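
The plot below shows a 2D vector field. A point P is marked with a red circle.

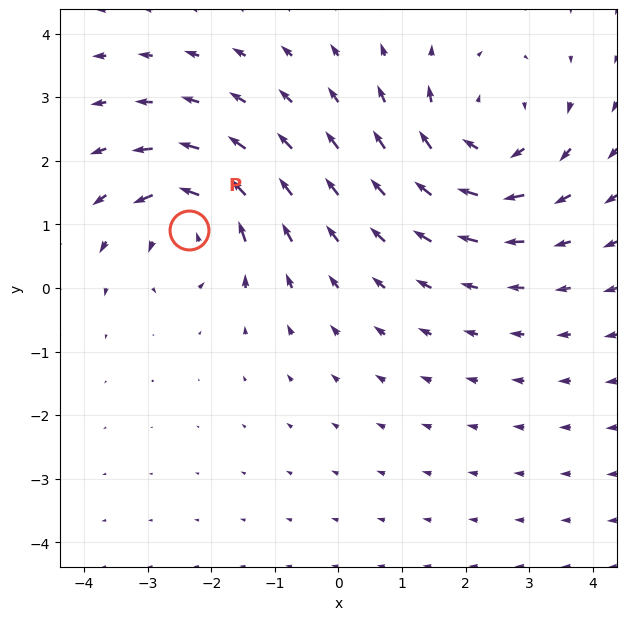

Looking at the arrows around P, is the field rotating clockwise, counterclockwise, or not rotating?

counterclockwise

Near P at (-2.3, 0.9) the arrows circulate counterclockwise. The curl (z-component) there is about +6; positive curl means counterclockwise rotation.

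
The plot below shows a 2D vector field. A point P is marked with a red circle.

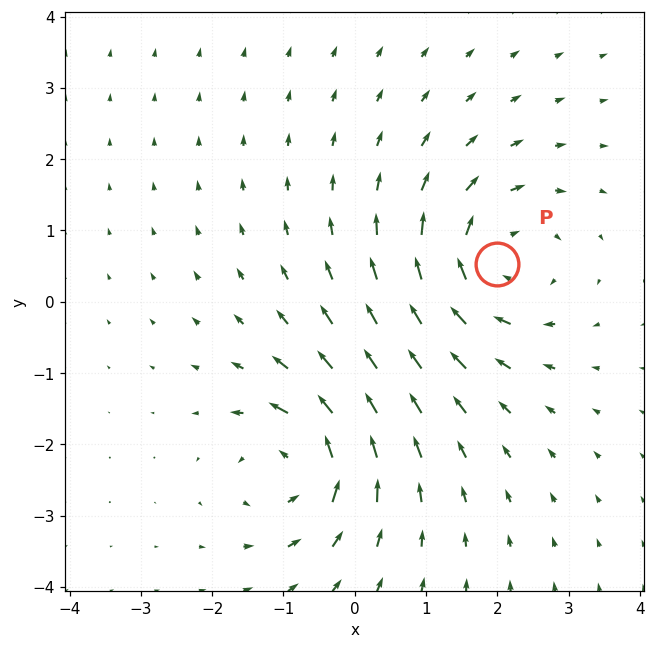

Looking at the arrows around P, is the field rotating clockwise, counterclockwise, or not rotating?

clockwise

Near P at (2.0, 0.5) the arrows circulate clockwise. The curl (z-component) there is about -4; negative curl means clockwise rotation.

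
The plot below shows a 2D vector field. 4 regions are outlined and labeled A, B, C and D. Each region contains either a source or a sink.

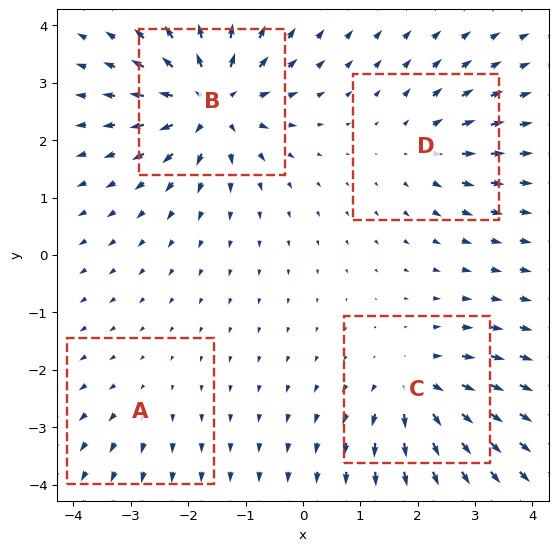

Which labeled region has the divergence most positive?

B

Divergence at each region's feature centre — A: about +2, B: about +8, C: about +6, D: about +4. Region B is most positive.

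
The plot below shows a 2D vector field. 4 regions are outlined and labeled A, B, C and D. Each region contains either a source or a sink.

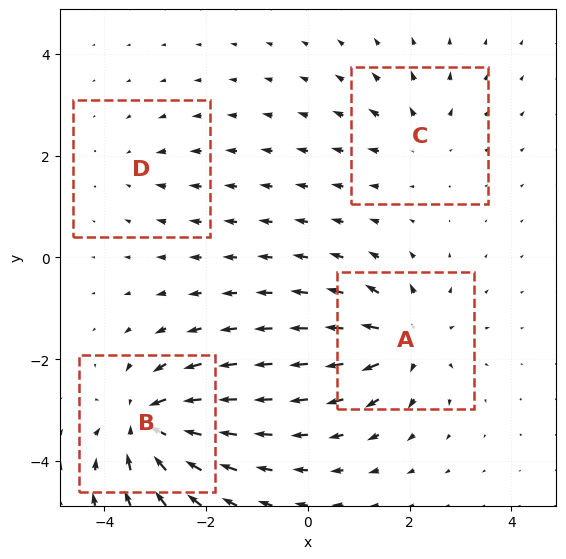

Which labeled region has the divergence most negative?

B

Divergence at each region's feature centre — A: about +6, B: about -7, C: about +4, D: about -2. Region B is most negative.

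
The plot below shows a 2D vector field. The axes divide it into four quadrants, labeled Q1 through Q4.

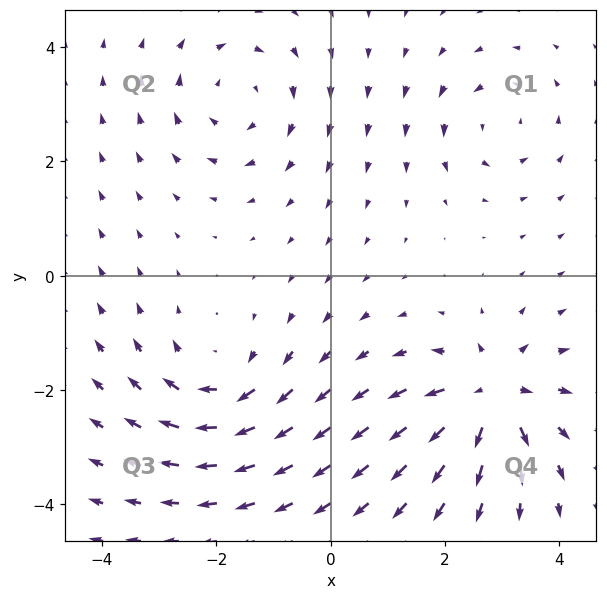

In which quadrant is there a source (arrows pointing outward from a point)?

The source sits at approximately (2.8, -2.1), which lies in quadrant Q4. The divergence there is about +6, positive as expected for a source.

Q4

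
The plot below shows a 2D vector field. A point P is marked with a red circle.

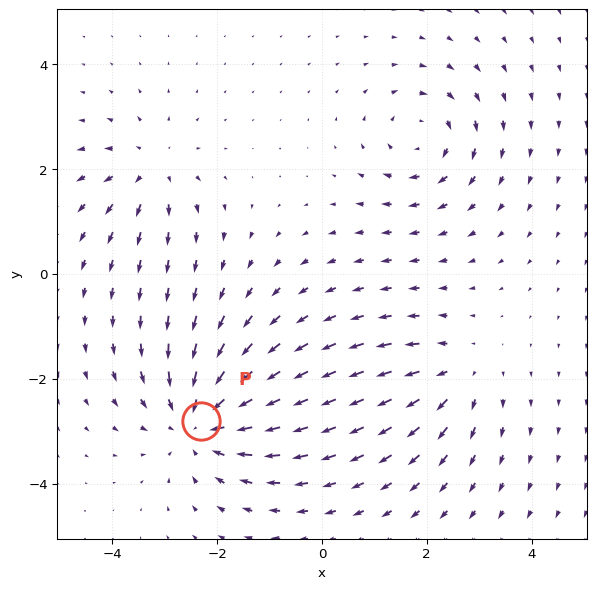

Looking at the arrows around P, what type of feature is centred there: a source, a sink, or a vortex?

sink

At P (-2.3, -2.8) the arrows converge inward. Divergence about -4, curl ≈0 — negative divergence with near-zero curl is a sink.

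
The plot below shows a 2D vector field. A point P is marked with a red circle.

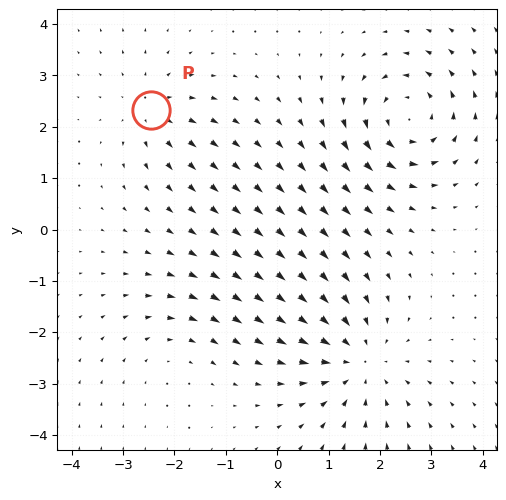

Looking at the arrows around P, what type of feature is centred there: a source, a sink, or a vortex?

source

At P (-2.5, 2.3) the arrows spread outward. Divergence about +3, curl ≈0 — positive divergence with near-zero curl is a source.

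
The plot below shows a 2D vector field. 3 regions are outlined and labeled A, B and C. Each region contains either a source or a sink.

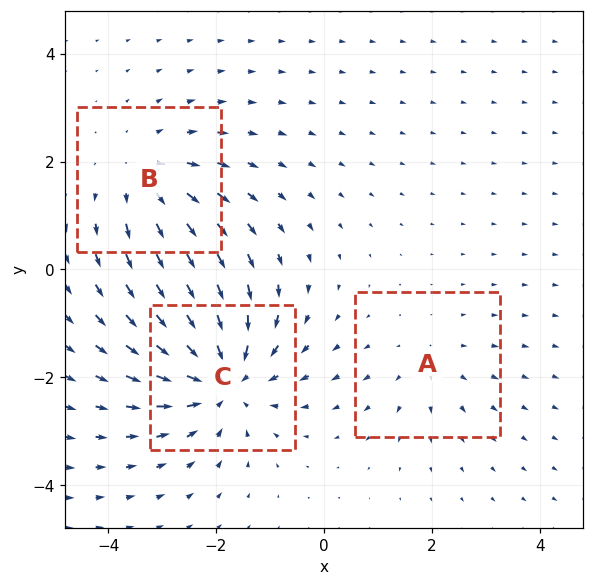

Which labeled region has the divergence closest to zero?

Divergence at each region's feature centre — A: about +2, B: about +3, C: about -4. Region A is closest to zero.

A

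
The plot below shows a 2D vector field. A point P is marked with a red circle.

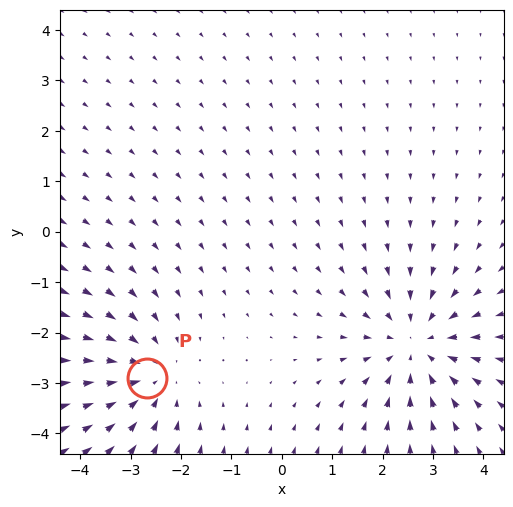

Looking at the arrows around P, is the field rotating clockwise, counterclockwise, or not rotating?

not rotating

Near P at (-2.7, -2.9) the arrows show no circulation. The curl there is ≈0.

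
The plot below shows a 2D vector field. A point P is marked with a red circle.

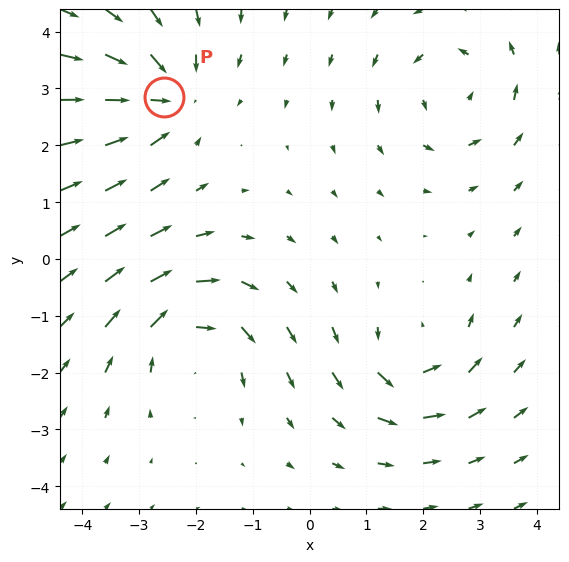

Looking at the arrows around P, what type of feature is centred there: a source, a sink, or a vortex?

sink

At P (-2.6, 2.9) the arrows converge inward. Divergence about -4, curl ≈0 — negative divergence with near-zero curl is a sink.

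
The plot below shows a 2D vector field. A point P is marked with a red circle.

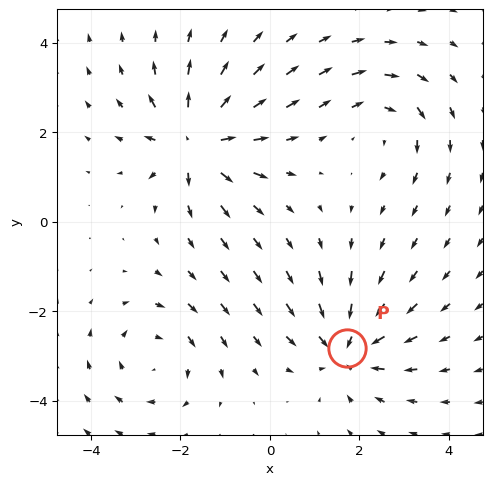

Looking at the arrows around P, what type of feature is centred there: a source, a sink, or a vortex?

At P (1.7, -2.8) the arrows converge inward. Divergence about -5, curl ≈0 — negative divergence with near-zero curl is a sink.

sink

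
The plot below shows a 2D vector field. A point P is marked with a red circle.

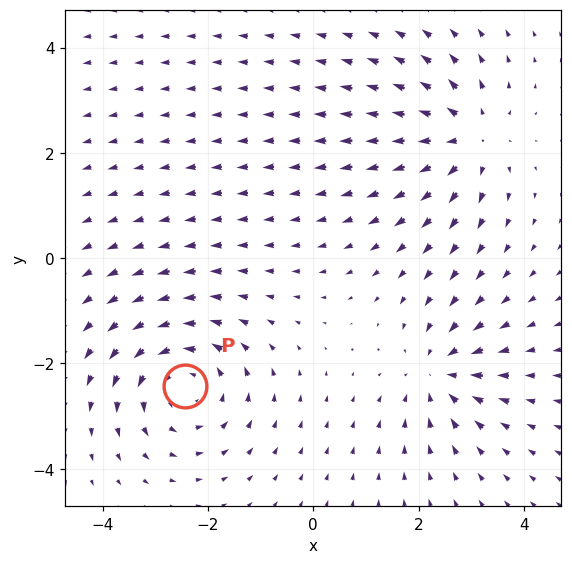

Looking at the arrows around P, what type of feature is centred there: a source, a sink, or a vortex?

At P (-2.4, -2.4) the arrows circulate counterclockwise. Divergence ≈0, curl about +4 — near-zero divergence with nonzero curl is a vortex.

vortex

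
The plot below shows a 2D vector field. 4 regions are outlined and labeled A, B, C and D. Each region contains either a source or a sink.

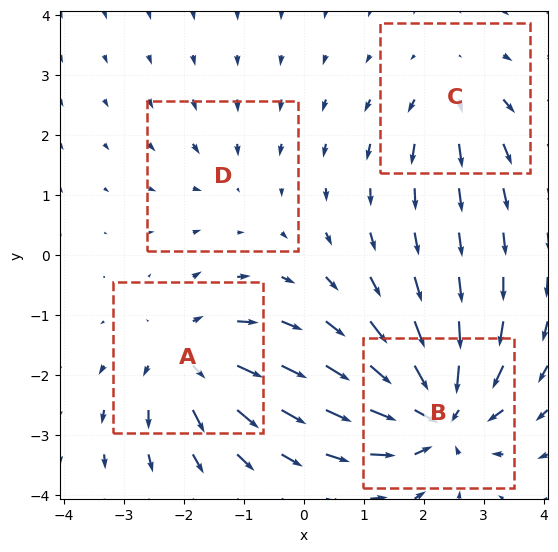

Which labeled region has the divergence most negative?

Divergence at each region's feature centre — A: about +5, B: about -8, C: about +4, D: about -2. Region B is most negative.

B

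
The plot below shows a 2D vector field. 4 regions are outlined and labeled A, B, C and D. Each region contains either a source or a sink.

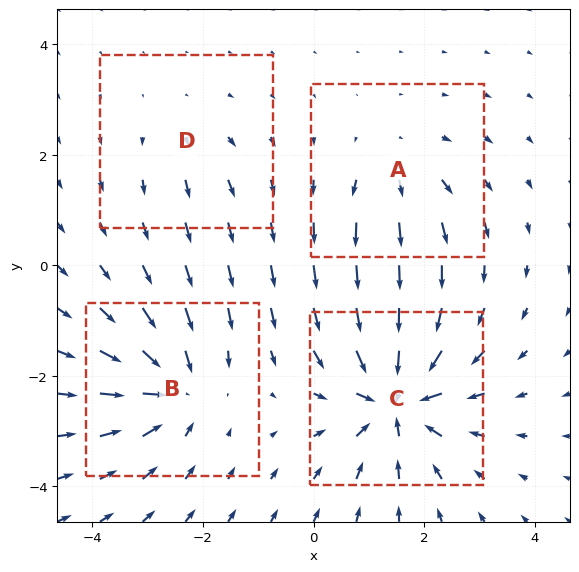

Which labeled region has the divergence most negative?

C

Divergence at each region's feature centre — A: about +4, B: about -6, C: about -8, D: about +2. Region C is most negative.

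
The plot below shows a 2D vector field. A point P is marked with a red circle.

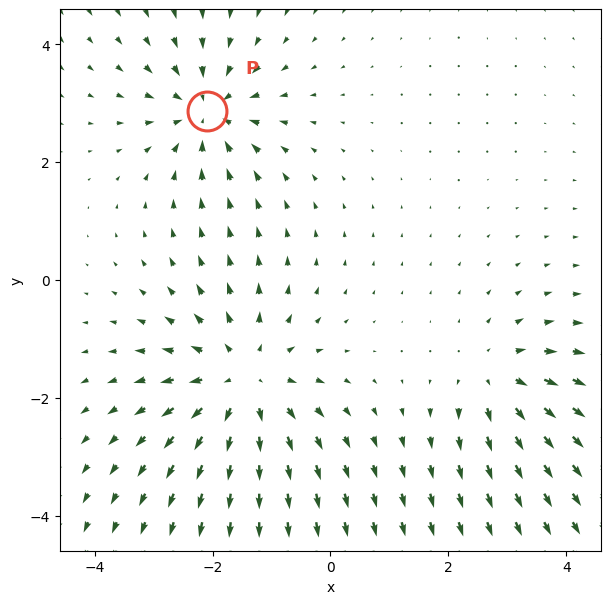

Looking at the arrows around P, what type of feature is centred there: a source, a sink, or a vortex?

sink

At P (-2.1, 2.9) the arrows converge inward. Divergence about -4, curl ≈0 — negative divergence with near-zero curl is a sink.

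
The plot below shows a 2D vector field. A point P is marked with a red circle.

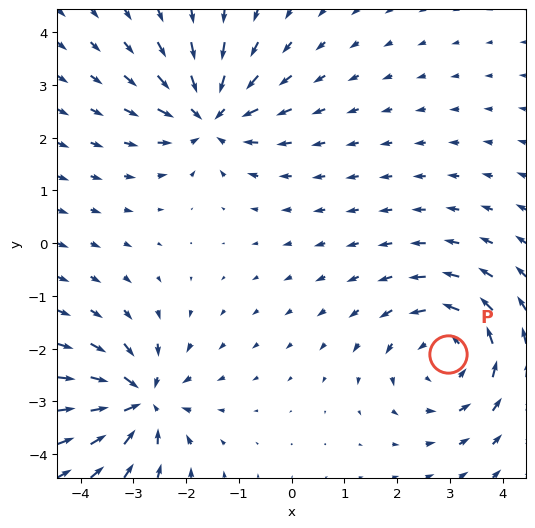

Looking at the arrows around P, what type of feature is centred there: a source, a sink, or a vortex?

vortex

At P (3.0, -2.1) the arrows circulate counterclockwise. Divergence ≈0, curl about +3 — near-zero divergence with nonzero curl is a vortex.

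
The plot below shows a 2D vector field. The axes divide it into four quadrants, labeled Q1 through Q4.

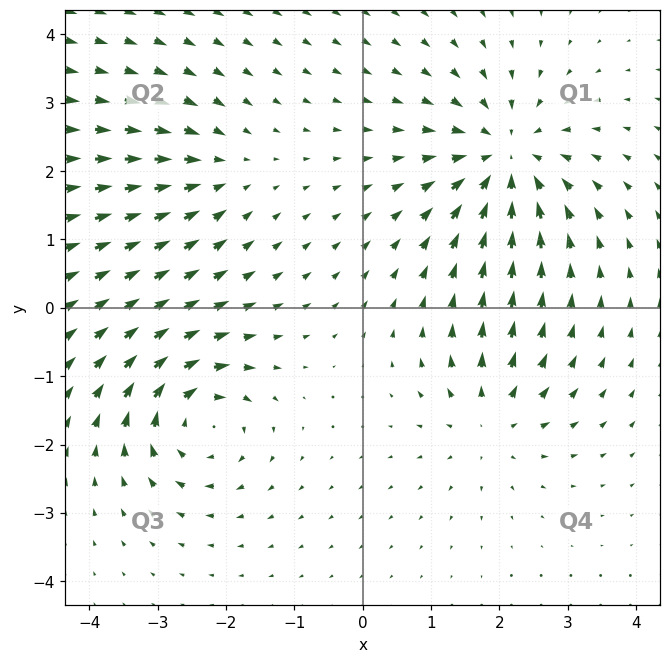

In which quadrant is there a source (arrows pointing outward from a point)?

Q4

The source sits at approximately (1.9, -1.6), which lies in quadrant Q4. The divergence there is about +4, positive as expected for a source.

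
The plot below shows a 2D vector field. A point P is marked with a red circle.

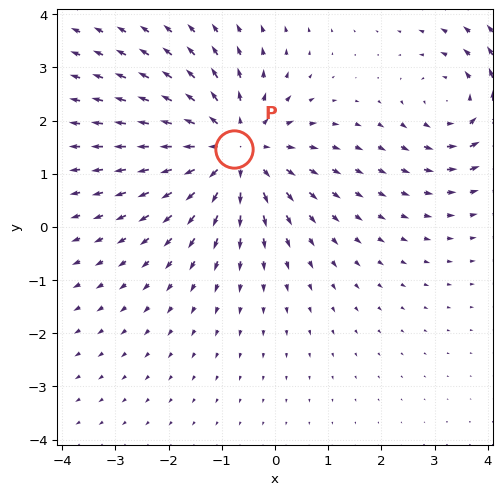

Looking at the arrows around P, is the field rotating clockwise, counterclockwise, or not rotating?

Near P at (-0.8, 1.5) the arrows show no circulation. The curl there is ≈0.

not rotating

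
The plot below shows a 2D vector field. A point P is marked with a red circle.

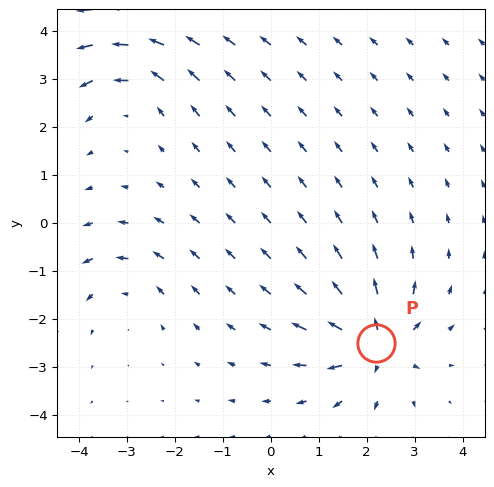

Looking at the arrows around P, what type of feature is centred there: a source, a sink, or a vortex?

source

At P (2.2, -2.5) the arrows spread outward. Divergence about +6, curl ≈0 — positive divergence with near-zero curl is a source.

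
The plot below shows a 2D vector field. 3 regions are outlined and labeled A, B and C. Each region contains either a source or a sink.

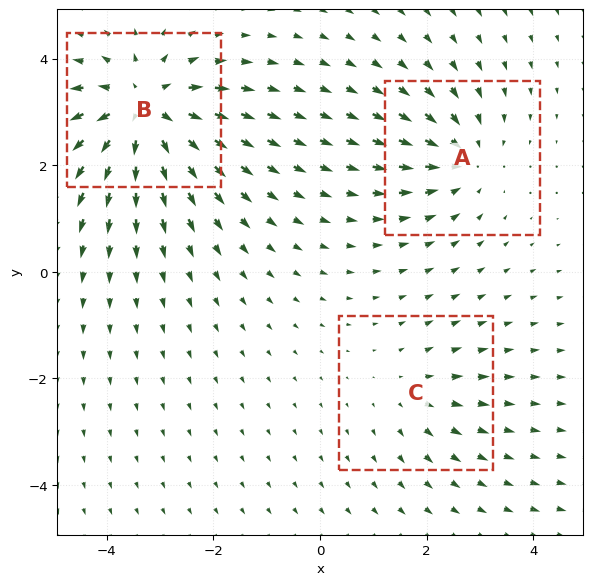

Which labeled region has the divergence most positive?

Divergence at each region's feature centre — A: about -3, B: about +5, C: about +2. Region B is most positive.

B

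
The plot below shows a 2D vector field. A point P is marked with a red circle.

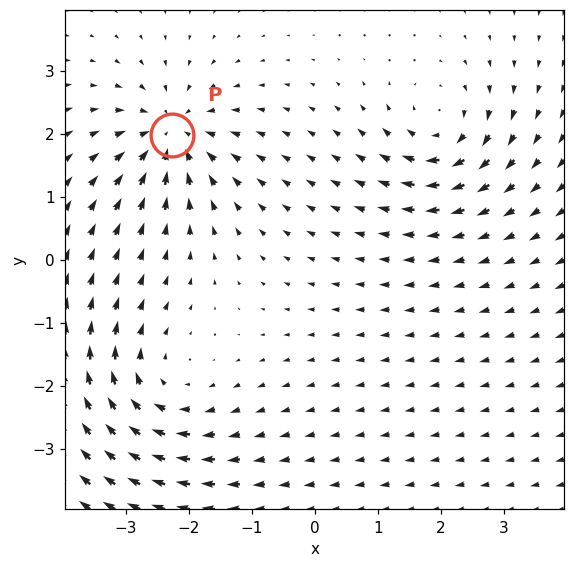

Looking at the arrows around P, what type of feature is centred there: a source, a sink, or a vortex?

sink

At P (-2.3, 2.0) the arrows converge inward. Divergence about -5, curl ≈0 — negative divergence with near-zero curl is a sink.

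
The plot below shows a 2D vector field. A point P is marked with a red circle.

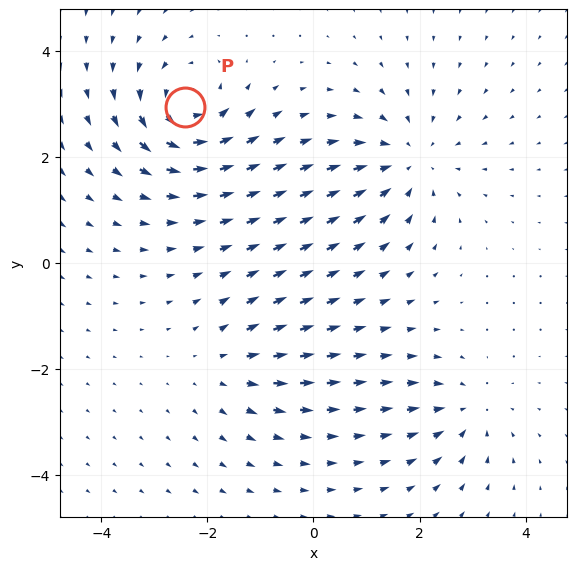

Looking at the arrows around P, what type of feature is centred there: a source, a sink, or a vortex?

vortex

At P (-2.4, 2.9) the arrows circulate counterclockwise. Divergence ≈0, curl about +6 — near-zero divergence with nonzero curl is a vortex.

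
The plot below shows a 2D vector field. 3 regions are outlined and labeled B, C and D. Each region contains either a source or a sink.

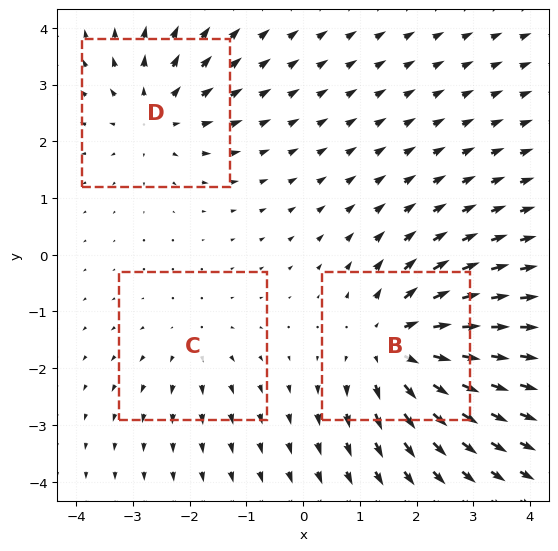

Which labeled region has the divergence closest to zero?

C

Divergence at each region's feature centre — B: about +5, C: about +2, D: about +3. Region C is closest to zero.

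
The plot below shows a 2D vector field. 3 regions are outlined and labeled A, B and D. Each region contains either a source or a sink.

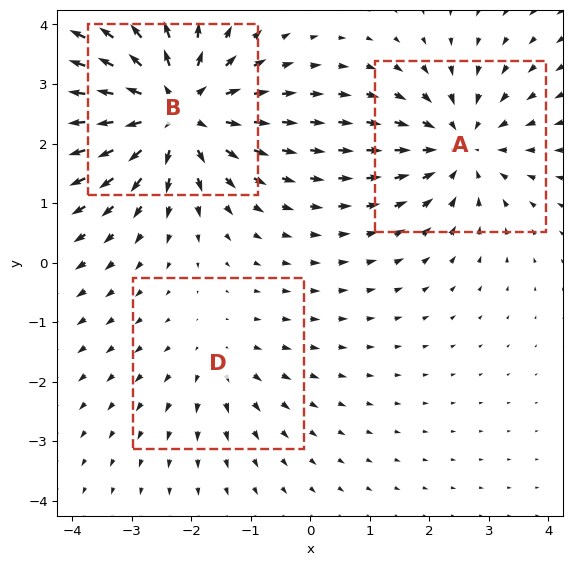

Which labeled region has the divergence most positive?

Divergence at each region's feature centre — A: about -3, B: about +5, D: about +2. Region B is most positive.

B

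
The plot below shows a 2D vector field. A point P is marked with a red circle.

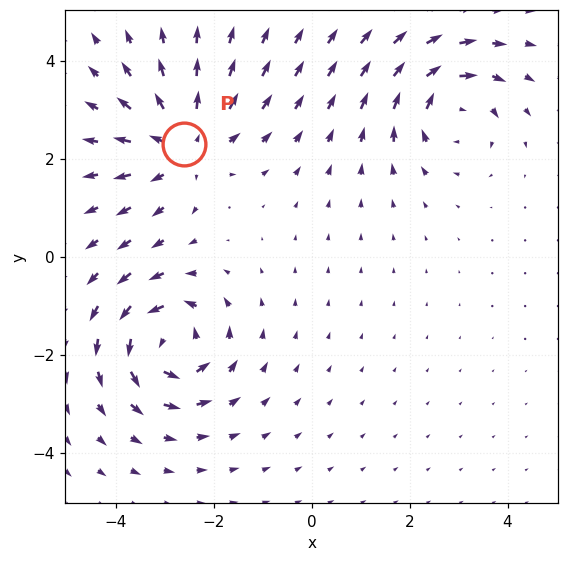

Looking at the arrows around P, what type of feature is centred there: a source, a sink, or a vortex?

source

At P (-2.6, 2.3) the arrows spread outward. Divergence about +4, curl ≈0 — positive divergence with near-zero curl is a source.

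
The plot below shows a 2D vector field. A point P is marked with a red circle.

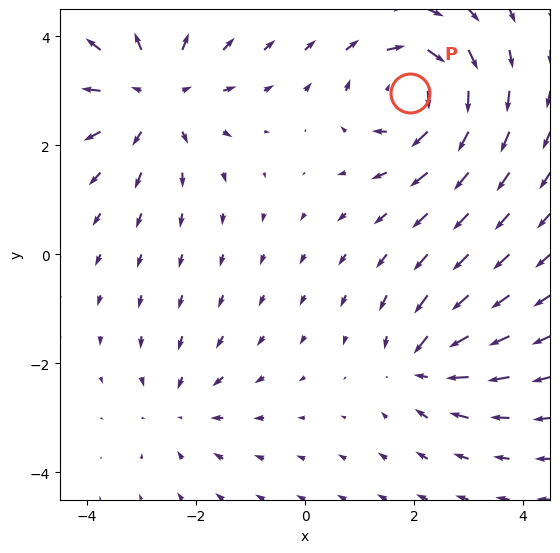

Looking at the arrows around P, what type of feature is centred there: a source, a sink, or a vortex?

vortex

At P (1.9, 3.0) the arrows circulate clockwise. Divergence ≈0, curl about -5 — near-zero divergence with nonzero curl is a vortex.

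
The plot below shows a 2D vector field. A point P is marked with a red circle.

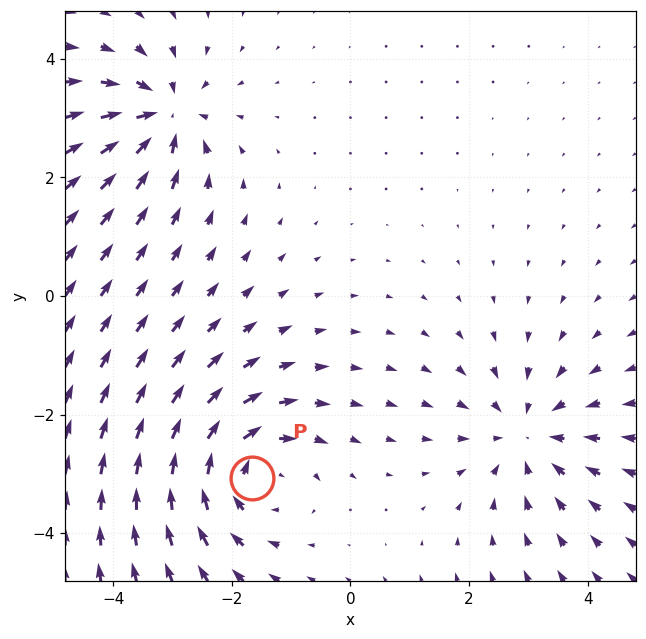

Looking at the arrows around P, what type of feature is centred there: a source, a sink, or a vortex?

At P (-1.7, -3.1) the arrows circulate clockwise. Divergence ≈0, curl about -4 — near-zero divergence with nonzero curl is a vortex.

vortex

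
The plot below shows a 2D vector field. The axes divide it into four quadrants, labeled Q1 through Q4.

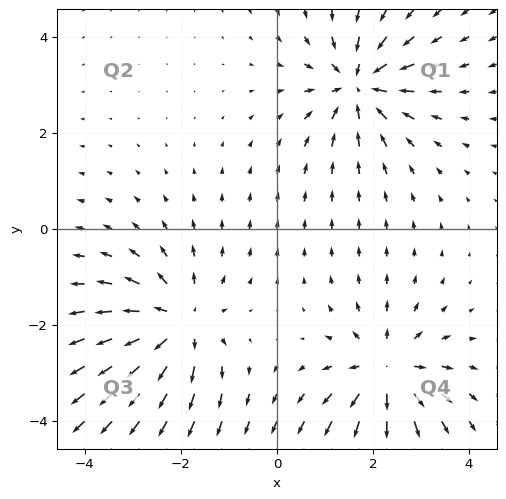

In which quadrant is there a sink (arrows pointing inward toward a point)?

Q1

The sink sits at approximately (1.7, 3.0), which lies in quadrant Q1. The divergence there is about -5, negative as expected for a sink.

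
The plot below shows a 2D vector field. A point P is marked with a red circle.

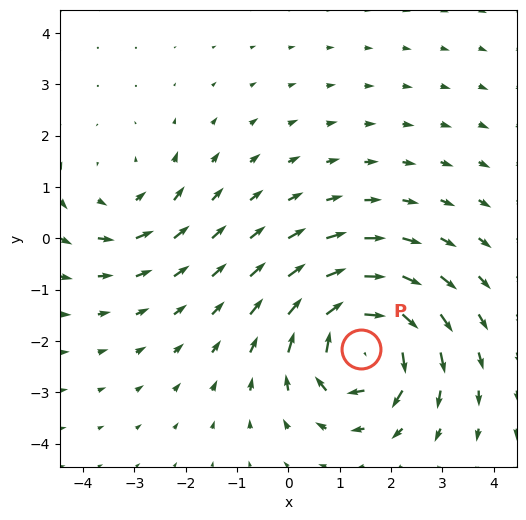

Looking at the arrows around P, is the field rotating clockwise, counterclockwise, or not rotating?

clockwise

Near P at (1.4, -2.2) the arrows circulate clockwise. The curl (z-component) there is about -6; negative curl means clockwise rotation.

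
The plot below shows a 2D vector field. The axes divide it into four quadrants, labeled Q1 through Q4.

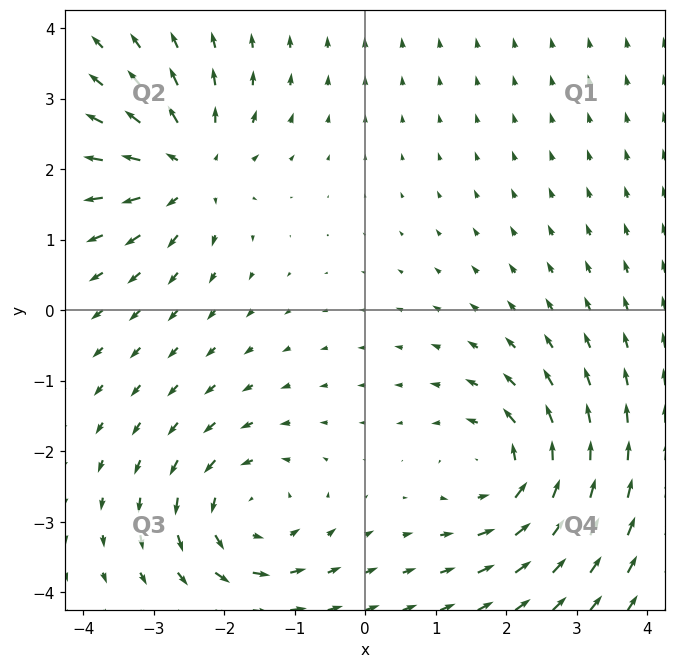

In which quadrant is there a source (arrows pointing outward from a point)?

The source sits at approximately (-2.5, 2.0), which lies in quadrant Q2. The divergence there is about +4, positive as expected for a source.

Q2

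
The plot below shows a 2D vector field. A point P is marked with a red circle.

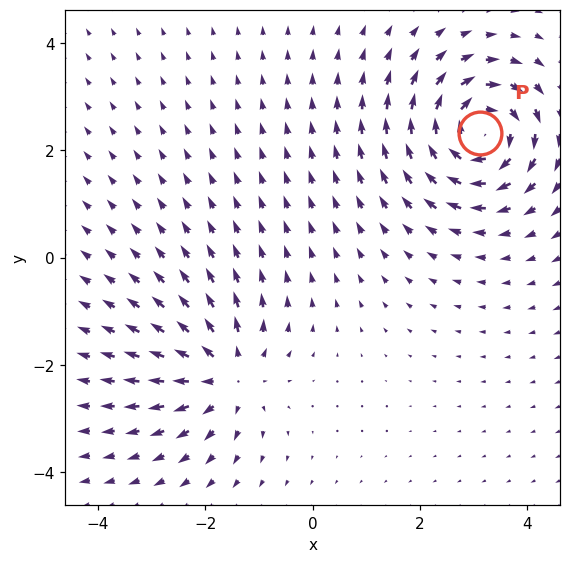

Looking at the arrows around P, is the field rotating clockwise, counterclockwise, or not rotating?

clockwise

Near P at (3.1, 2.3) the arrows circulate clockwise. The curl (z-component) there is about -5; negative curl means clockwise rotation.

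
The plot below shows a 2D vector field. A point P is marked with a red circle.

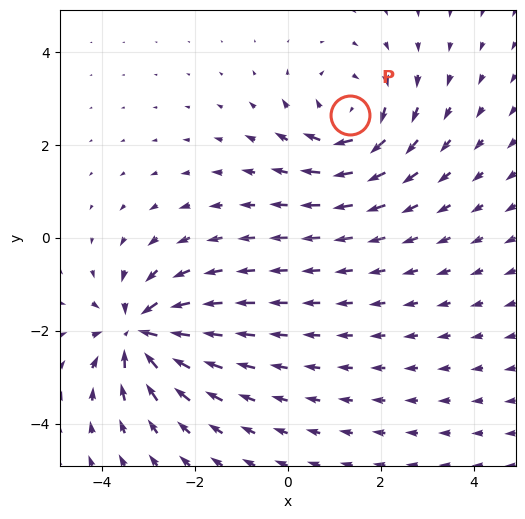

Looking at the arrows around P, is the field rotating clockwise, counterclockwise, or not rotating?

Near P at (1.3, 2.6) the arrows circulate clockwise. The curl (z-component) there is about -4; negative curl means clockwise rotation.

clockwise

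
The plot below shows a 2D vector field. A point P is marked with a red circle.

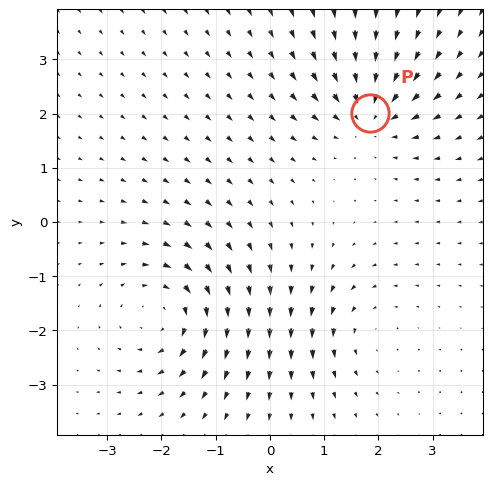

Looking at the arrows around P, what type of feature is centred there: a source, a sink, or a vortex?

At P (1.9, 2.0) the arrows converge inward. Divergence about -5, curl ≈0 — negative divergence with near-zero curl is a sink.

sink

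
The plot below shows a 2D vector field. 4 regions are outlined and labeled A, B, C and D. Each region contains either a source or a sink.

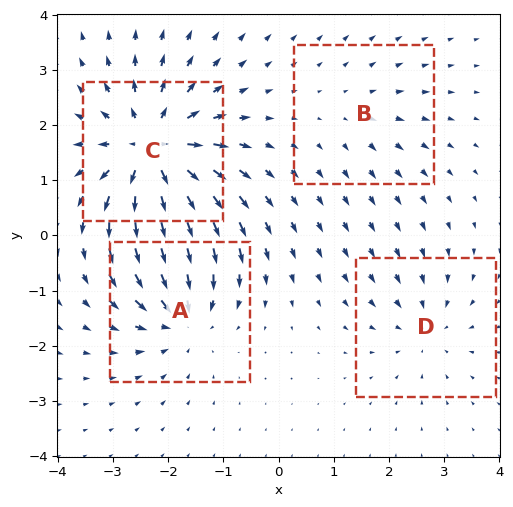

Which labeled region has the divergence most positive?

Divergence at each region's feature centre — A: about -5, B: about +2, C: about +8, D: about -3. Region C is most positive.

C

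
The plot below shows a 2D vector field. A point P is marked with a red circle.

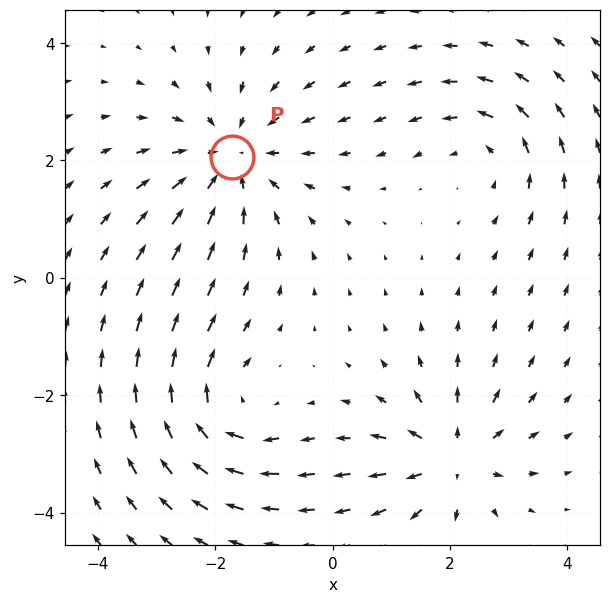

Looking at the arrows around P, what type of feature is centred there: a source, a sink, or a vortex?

sink

At P (-1.7, 2.1) the arrows converge inward. Divergence about -4, curl ≈0 — negative divergence with near-zero curl is a sink.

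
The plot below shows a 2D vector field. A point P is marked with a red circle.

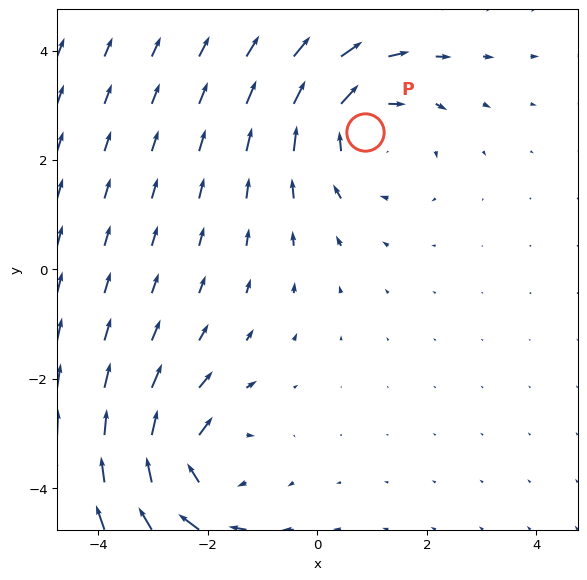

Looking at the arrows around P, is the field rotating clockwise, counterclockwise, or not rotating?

clockwise

Near P at (0.9, 2.5) the arrows circulate clockwise. The curl (z-component) there is about -4; negative curl means clockwise rotation.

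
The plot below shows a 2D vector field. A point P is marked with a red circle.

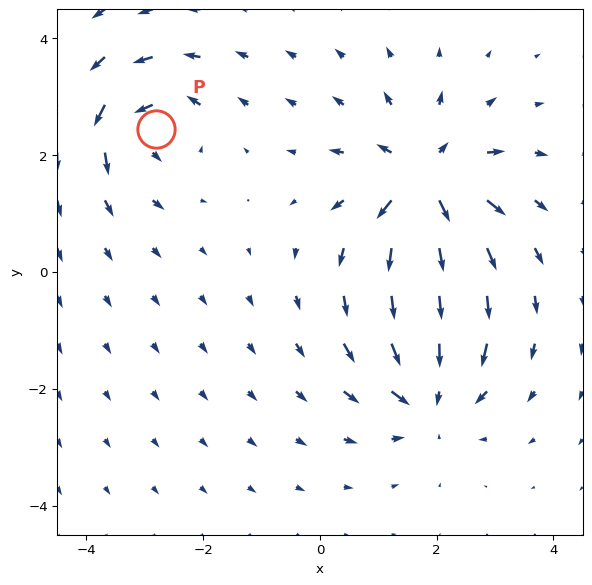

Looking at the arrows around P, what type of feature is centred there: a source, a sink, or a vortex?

vortex

At P (-2.8, 2.4) the arrows circulate counterclockwise. Divergence ≈0, curl about +4 — near-zero divergence with nonzero curl is a vortex.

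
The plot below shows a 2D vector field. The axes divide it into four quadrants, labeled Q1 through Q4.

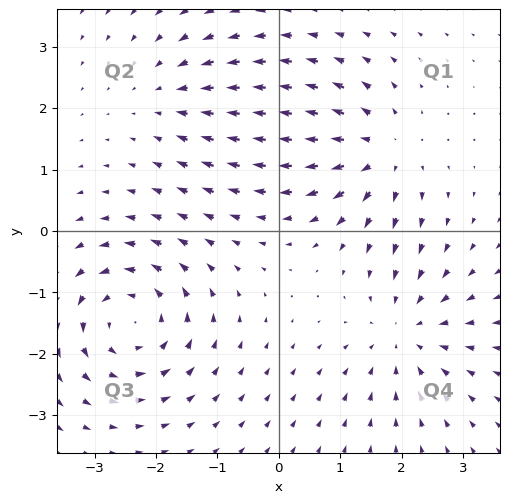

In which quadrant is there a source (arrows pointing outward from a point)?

Q1

The source sits at approximately (1.7, 1.3), which lies in quadrant Q1. The divergence there is about +4, positive as expected for a source.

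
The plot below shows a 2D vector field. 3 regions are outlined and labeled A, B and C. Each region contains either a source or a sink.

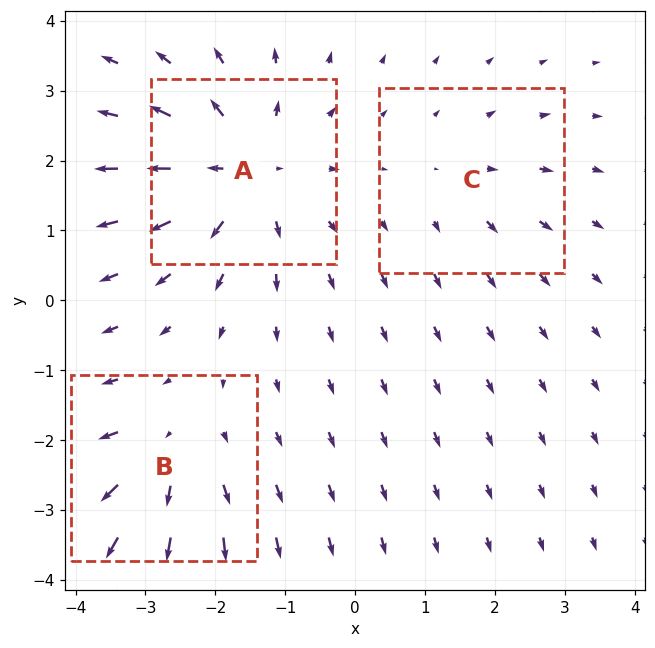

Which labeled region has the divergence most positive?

A

Divergence at each region's feature centre — A: about +4, B: about +3, C: about +2. Region A is most positive.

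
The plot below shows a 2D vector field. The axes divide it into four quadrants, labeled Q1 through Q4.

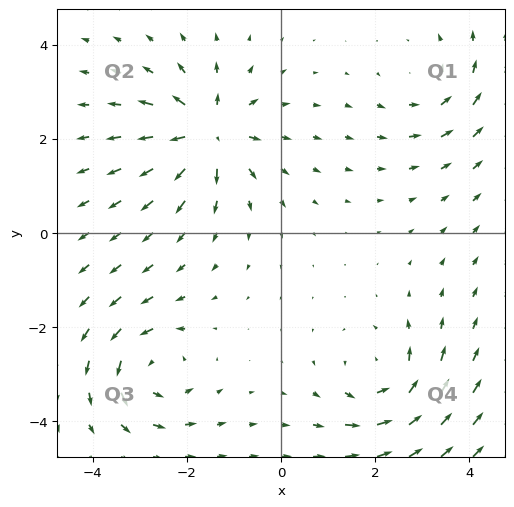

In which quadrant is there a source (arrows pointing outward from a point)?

The source sits at approximately (-1.5, 2.1), which lies in quadrant Q2. The divergence there is about +7, positive as expected for a source.

Q2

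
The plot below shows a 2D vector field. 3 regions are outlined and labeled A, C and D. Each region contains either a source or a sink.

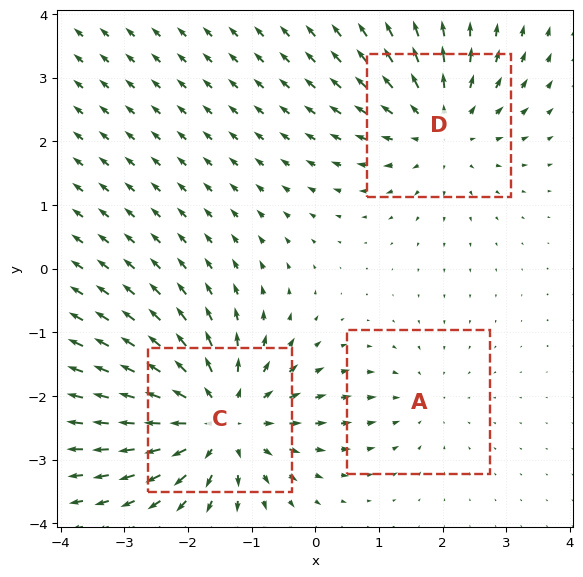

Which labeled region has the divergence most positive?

C

Divergence at each region's feature centre — A: about -2, C: about +5, D: about +3. Region C is most positive.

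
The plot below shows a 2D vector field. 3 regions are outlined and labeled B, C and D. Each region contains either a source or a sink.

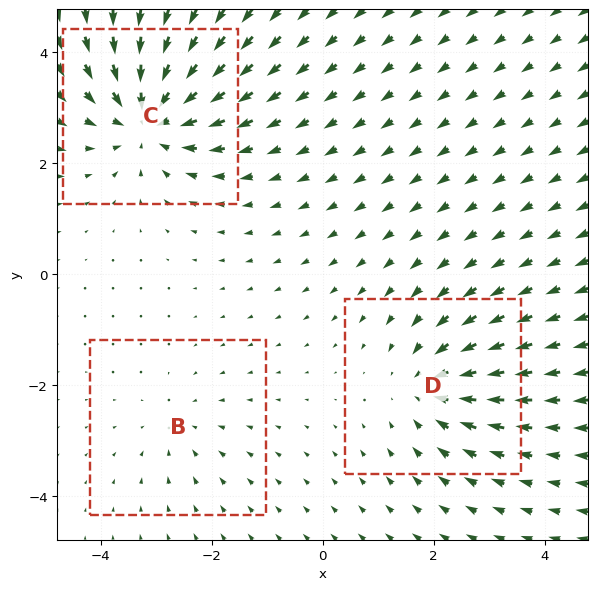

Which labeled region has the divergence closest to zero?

Divergence at each region's feature centre — B: about -2, C: about -5, D: about -3. Region B is closest to zero.

B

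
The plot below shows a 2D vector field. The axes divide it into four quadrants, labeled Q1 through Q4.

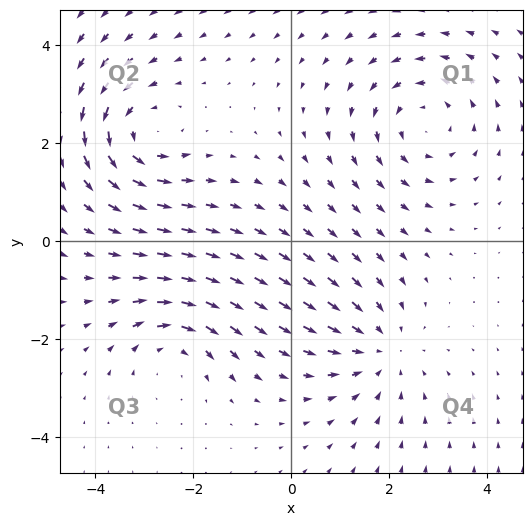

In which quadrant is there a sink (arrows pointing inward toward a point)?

Q4

The sink sits at approximately (1.8, -2.2), which lies in quadrant Q4. The divergence there is about -4, negative as expected for a sink.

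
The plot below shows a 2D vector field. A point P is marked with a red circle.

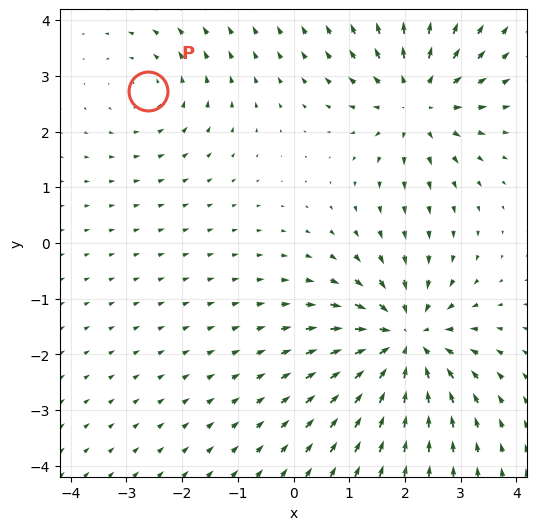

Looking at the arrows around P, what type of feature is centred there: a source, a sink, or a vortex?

At P (-2.6, 2.7) the arrows circulate counterclockwise. Divergence ≈0, curl about +2 — near-zero divergence with nonzero curl is a vortex.

vortex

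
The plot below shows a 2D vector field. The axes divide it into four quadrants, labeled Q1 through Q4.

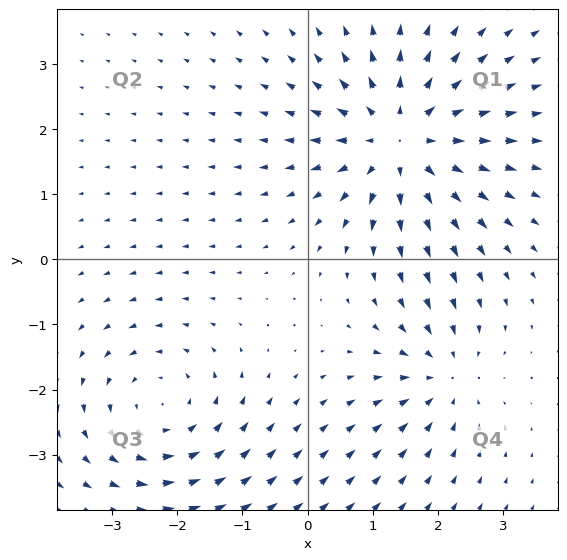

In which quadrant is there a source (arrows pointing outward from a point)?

Q1

The source sits at approximately (1.4, 1.8), which lies in quadrant Q1. The divergence there is about +5, positive as expected for a source.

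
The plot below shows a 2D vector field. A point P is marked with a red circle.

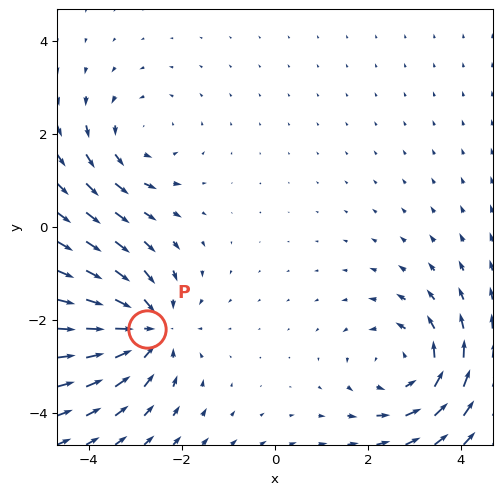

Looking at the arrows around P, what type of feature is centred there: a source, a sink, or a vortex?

sink

At P (-2.8, -2.2) the arrows converge inward. Divergence about -4, curl ≈0 — negative divergence with near-zero curl is a sink.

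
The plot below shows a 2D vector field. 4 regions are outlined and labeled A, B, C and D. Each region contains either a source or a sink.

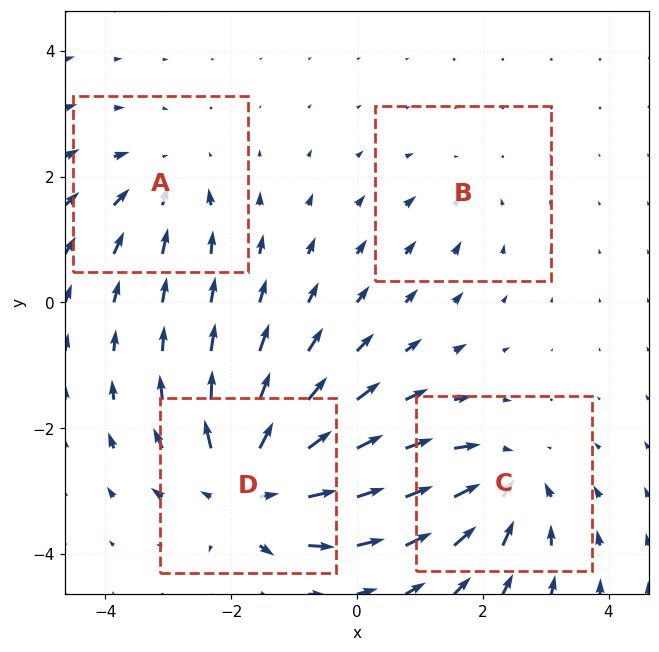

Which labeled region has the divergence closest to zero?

B

Divergence at each region's feature centre — A: about -4, B: about -2, C: about -5, D: about +7. Region B is closest to zero.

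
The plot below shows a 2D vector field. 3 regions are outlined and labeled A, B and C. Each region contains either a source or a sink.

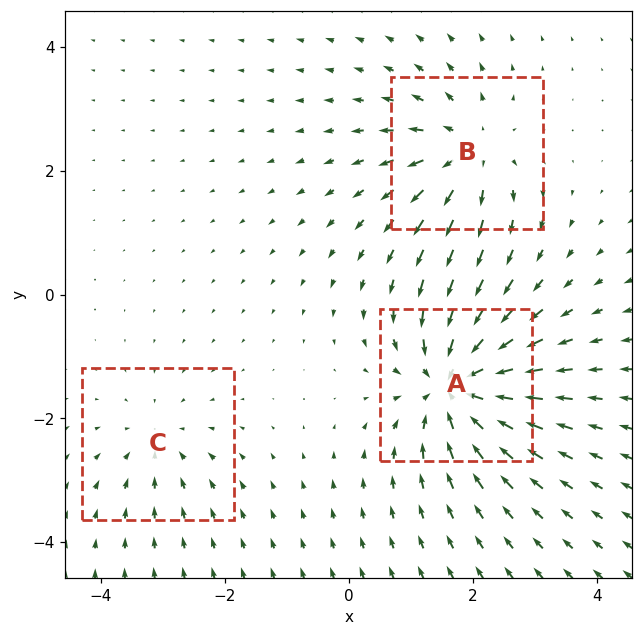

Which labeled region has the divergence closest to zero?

Divergence at each region's feature centre — A: about -6, B: about +4, C: about -2. Region C is closest to zero.

C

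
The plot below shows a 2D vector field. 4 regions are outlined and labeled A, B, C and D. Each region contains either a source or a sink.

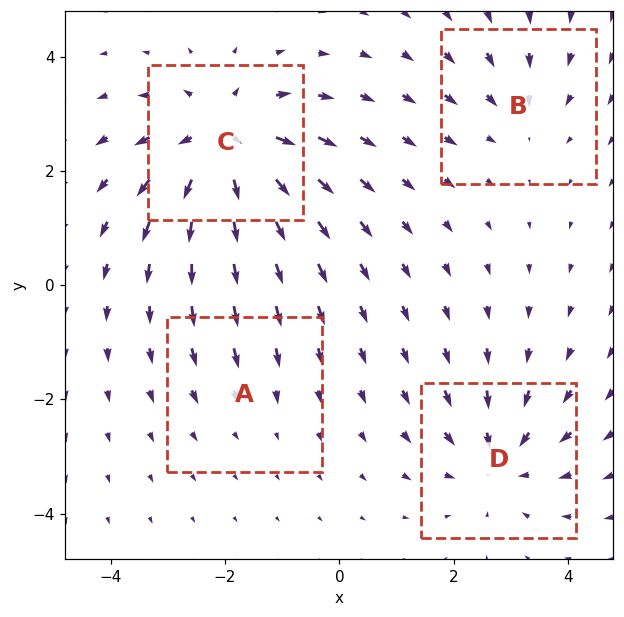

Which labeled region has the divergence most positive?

Divergence at each region's feature centre — A: about -2, B: about -3, C: about +7, D: about -5. Region C is most positive.

C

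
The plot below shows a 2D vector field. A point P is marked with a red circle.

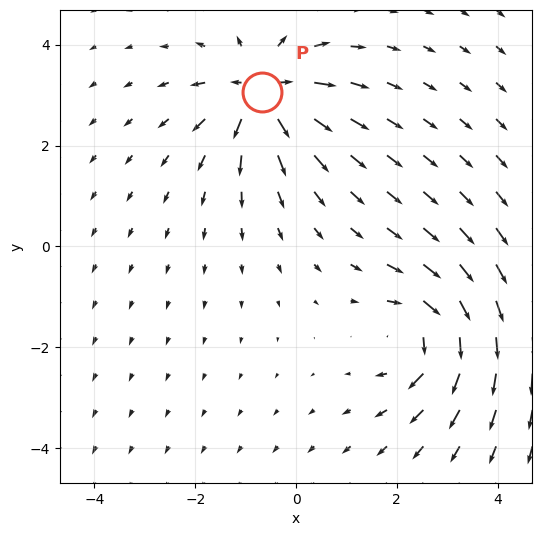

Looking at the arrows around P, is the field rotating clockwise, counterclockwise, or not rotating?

Near P at (-0.7, 3.1) the arrows show no circulation. The curl there is ≈0.

not rotating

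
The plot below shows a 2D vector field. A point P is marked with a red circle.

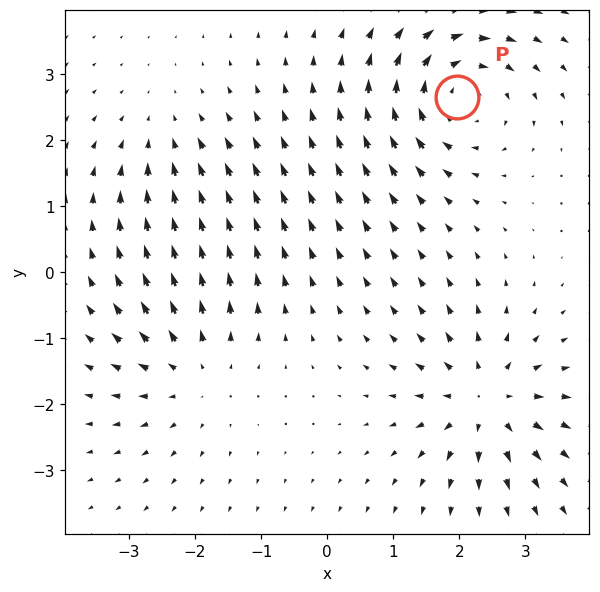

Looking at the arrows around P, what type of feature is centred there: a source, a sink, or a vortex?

At P (2.0, 2.7) the arrows circulate clockwise. Divergence ≈0, curl about -5 — near-zero divergence with nonzero curl is a vortex.

vortex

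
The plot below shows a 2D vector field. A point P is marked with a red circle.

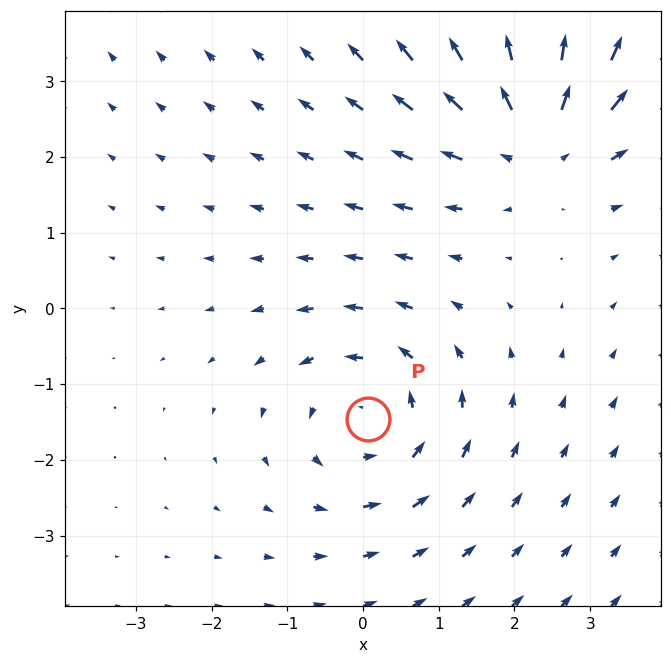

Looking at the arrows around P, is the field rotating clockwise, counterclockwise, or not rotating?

counterclockwise

Near P at (0.1, -1.5) the arrows circulate counterclockwise. The curl (z-component) there is about +4; positive curl means counterclockwise rotation.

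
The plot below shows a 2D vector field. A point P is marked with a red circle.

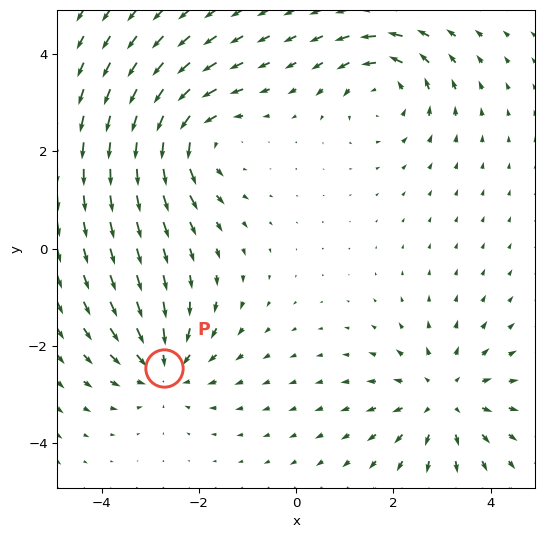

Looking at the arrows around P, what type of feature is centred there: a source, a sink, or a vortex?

At P (-2.7, -2.5) the arrows converge inward. Divergence about -3, curl ≈0 — negative divergence with near-zero curl is a sink.

sink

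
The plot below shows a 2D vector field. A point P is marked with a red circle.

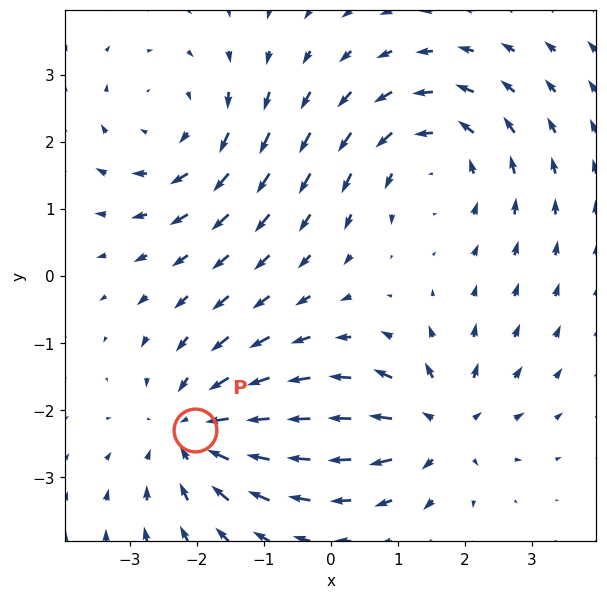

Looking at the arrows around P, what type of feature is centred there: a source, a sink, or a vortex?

sink

At P (-2.0, -2.3) the arrows converge inward. Divergence about -4, curl ≈0 — negative divergence with near-zero curl is a sink.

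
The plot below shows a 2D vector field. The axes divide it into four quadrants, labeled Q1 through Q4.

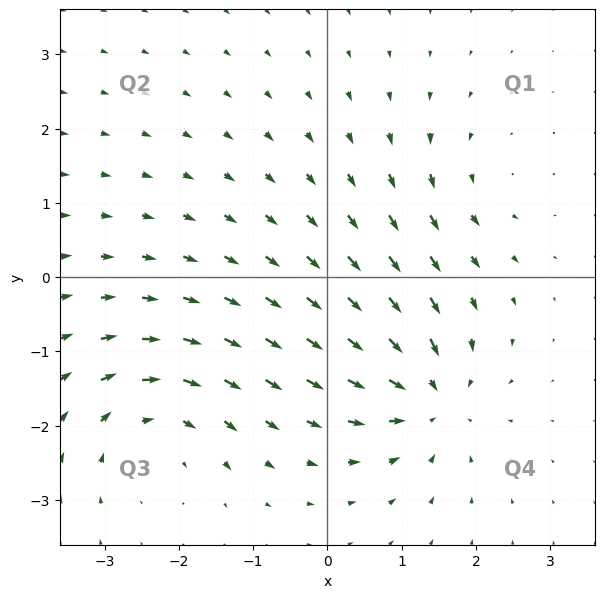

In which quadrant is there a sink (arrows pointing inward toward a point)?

The sink sits at approximately (1.4, -1.6), which lies in quadrant Q4. The divergence there is about -7, negative as expected for a sink.

Q4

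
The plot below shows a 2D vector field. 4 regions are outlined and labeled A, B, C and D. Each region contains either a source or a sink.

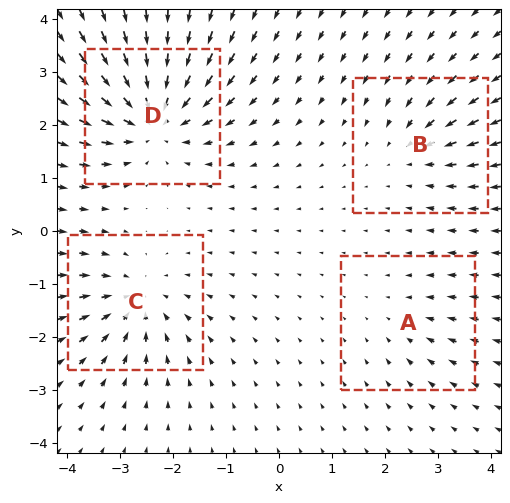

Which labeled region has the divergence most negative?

D

Divergence at each region's feature centre — A: about -2, B: about -4, C: about -5, D: about -8. Region D is most negative.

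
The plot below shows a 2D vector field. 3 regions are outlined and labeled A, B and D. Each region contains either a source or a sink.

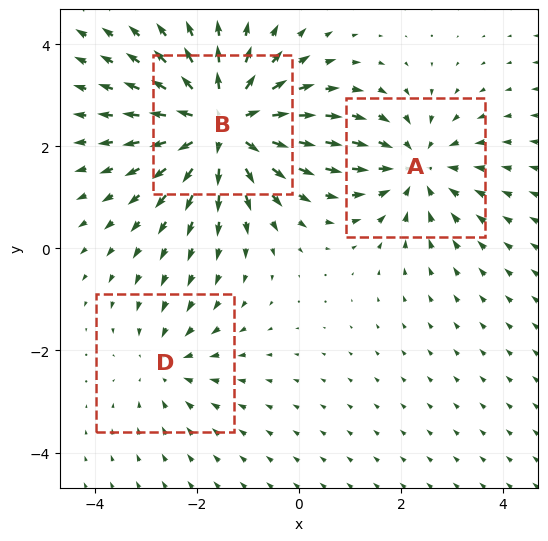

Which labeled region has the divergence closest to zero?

D

Divergence at each region's feature centre — A: about -3, B: about +5, D: about -2. Region D is closest to zero.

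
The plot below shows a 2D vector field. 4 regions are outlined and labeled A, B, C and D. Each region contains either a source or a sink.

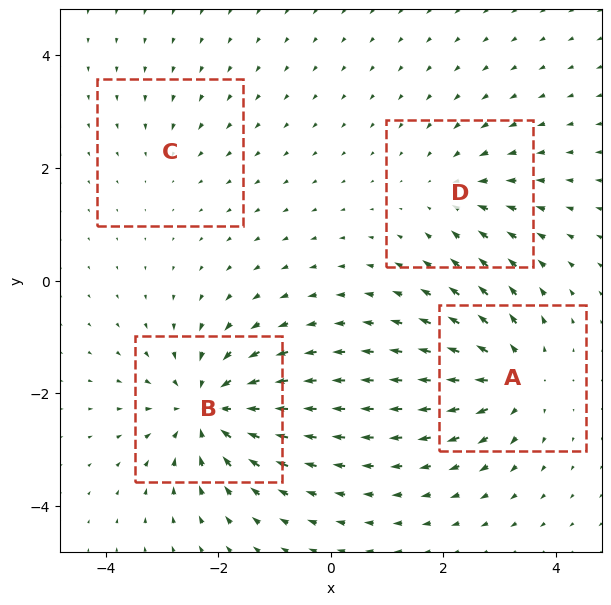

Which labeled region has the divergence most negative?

B

Divergence at each region's feature centre — A: about +6, B: about -7, C: about -2, D: about -3. Region B is most negative.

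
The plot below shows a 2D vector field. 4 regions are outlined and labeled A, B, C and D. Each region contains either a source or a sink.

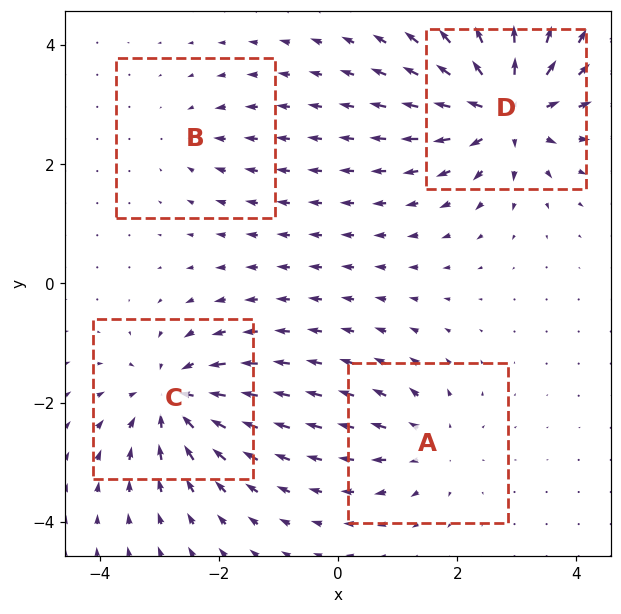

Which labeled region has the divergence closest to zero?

B

Divergence at each region's feature centre — A: about +4, B: about -2, C: about -6, D: about +8. Region B is closest to zero.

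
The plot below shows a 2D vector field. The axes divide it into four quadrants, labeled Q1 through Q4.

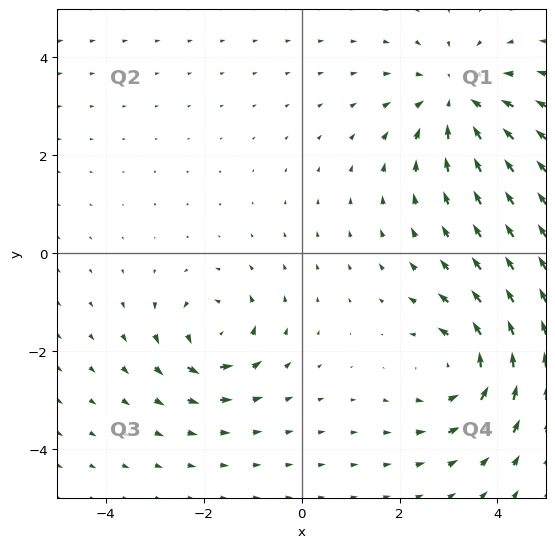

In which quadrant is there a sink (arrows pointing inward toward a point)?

Q1

The sink sits at approximately (3.2, 3.1), which lies in quadrant Q1. The divergence there is about -3, negative as expected for a sink.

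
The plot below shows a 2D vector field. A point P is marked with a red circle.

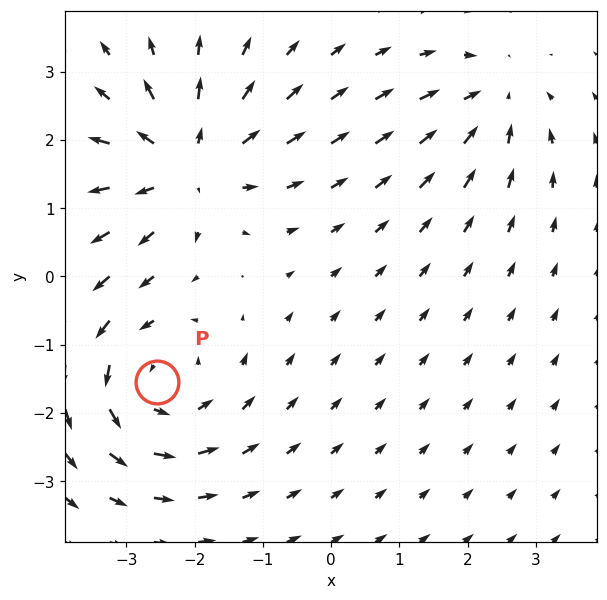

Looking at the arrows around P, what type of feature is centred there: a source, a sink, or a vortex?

vortex

At P (-2.6, -1.5) the arrows circulate counterclockwise. Divergence ≈0, curl about +4 — near-zero divergence with nonzero curl is a vortex.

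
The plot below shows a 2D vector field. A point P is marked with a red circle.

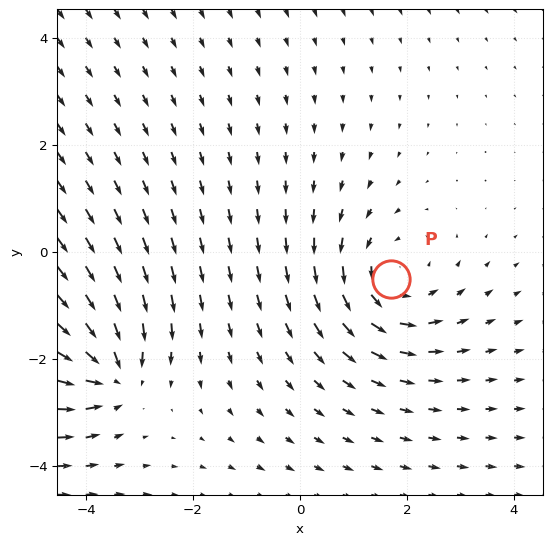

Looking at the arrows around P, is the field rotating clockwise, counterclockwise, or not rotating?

counterclockwise

Near P at (1.7, -0.5) the arrows circulate counterclockwise. The curl (z-component) there is about +3; positive curl means counterclockwise rotation.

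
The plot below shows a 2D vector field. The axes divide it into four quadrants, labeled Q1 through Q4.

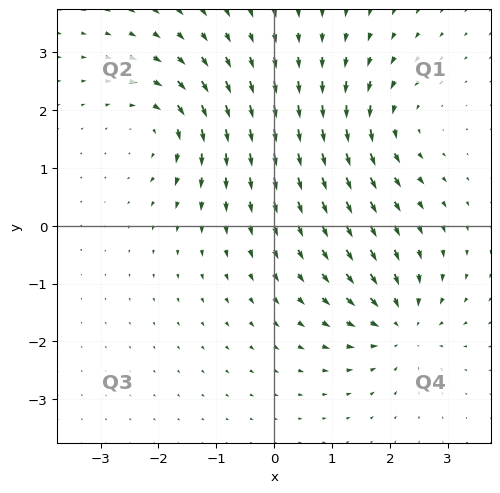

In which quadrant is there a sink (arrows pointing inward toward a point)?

The sink sits at approximately (2.2, -1.7), which lies in quadrant Q4. The divergence there is about -4, negative as expected for a sink.

Q4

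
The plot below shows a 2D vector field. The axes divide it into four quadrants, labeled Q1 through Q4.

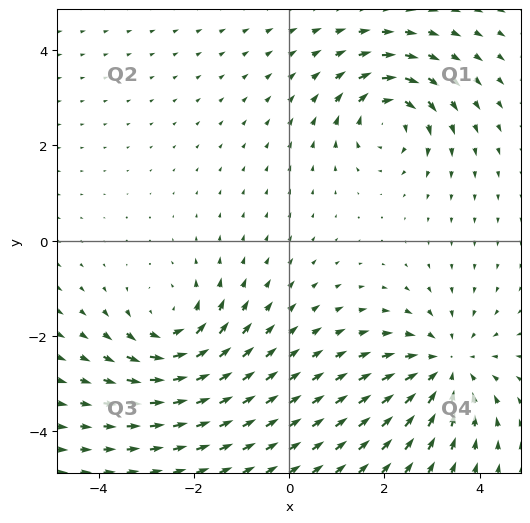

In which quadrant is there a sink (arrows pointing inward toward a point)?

The sink sits at approximately (3.3, -2.6), which lies in quadrant Q4. The divergence there is about -3, negative as expected for a sink.

Q4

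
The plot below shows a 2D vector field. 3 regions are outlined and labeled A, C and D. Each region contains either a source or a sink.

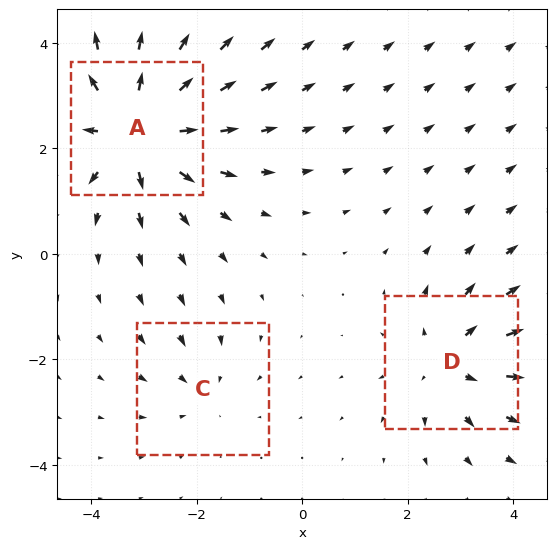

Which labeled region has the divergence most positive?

A

Divergence at each region's feature centre — A: about +5, C: about -2, D: about +3. Region A is most positive.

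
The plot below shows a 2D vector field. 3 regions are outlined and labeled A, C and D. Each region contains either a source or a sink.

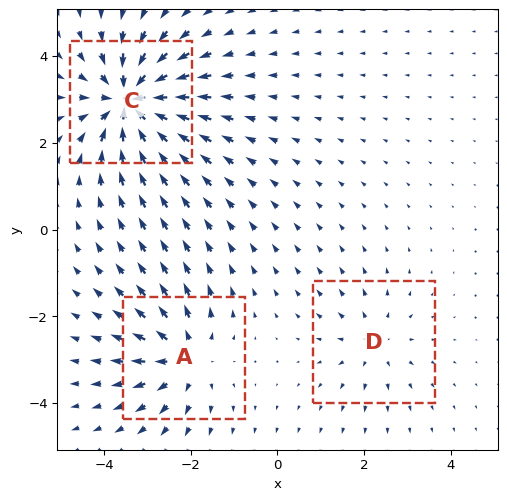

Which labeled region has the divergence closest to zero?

D

Divergence at each region's feature centre — A: about +4, C: about -6, D: about +2. Region D is closest to zero.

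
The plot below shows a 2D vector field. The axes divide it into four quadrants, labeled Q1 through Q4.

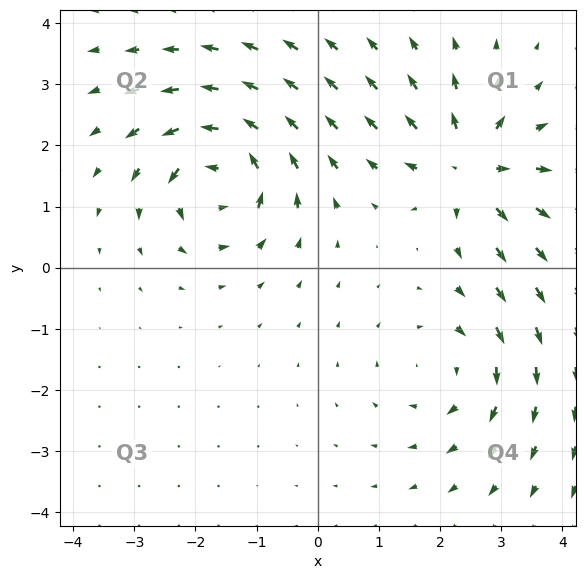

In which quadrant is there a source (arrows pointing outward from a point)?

The source sits at approximately (2.5, 1.7), which lies in quadrant Q1. The divergence there is about +6, positive as expected for a source.

Q1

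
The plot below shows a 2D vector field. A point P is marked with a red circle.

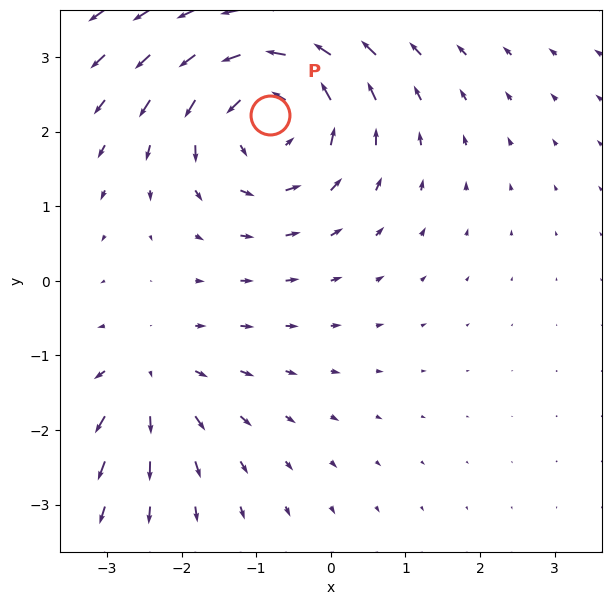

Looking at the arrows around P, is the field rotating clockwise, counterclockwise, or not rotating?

Near P at (-0.8, 2.2) the arrows circulate counterclockwise. The curl (z-component) there is about +5; positive curl means counterclockwise rotation.

counterclockwise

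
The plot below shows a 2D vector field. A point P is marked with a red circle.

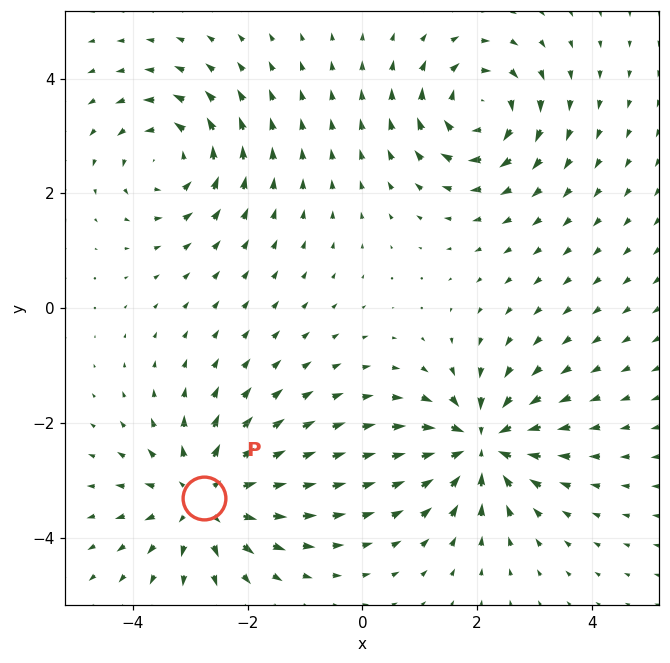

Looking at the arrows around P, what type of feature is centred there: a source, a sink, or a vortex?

At P (-2.8, -3.3) the arrows spread outward. Divergence about +5, curl ≈0 — positive divergence with near-zero curl is a source.

source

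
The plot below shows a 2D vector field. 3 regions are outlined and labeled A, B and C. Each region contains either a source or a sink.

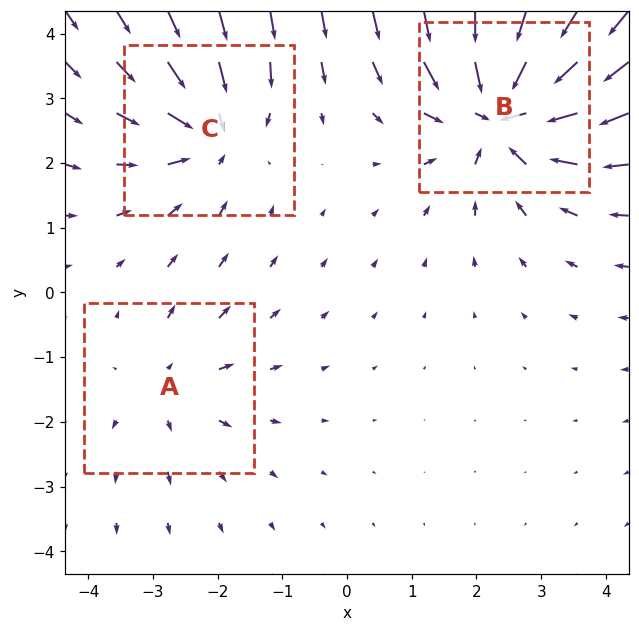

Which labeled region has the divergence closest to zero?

A

Divergence at each region's feature centre — A: about +2, B: about -5, C: about -3. Region A is closest to zero.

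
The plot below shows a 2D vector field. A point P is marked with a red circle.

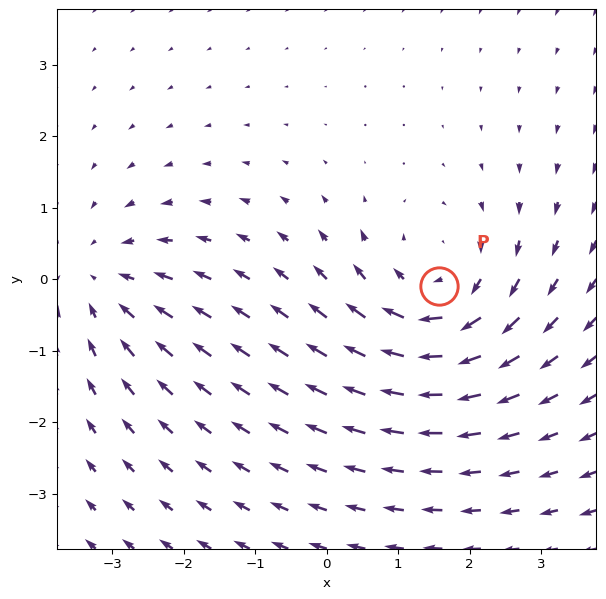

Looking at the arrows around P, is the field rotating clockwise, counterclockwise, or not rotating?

Near P at (1.6, -0.1) the arrows circulate clockwise. The curl (z-component) there is about -4; negative curl means clockwise rotation.

clockwise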